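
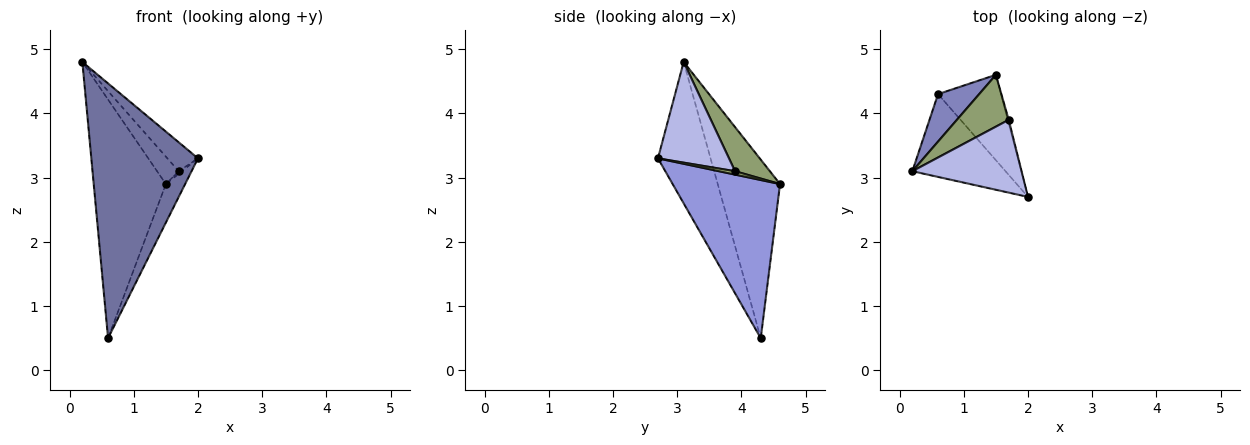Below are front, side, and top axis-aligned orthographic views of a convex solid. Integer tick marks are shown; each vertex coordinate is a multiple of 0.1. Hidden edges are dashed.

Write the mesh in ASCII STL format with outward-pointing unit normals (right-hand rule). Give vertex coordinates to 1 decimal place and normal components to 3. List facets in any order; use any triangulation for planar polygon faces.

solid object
 facet normal -0.425 -0.861 -0.280
  outer loop
   vertex 0.6 4.3 0.5
   vertex 2.0 2.7 3.3
   vertex 0.2 3.1 4.8
  endloop
 endfacet
 facet normal -0.646 0.749 0.149
  outer loop
   vertex 0.6 4.3 0.5
   vertex 0.2 3.1 4.8
   vertex 1.5 4.6 2.9
  endloop
 endfacet
 facet normal 0.917 0.165 -0.364
  outer loop
   vertex 0.6 4.3 0.5
   vertex 1.5 4.6 2.9
   vertex 2.0 2.7 3.3
  endloop
 endfacet
 facet normal 0.651 0.280 0.706
  outer loop
   vertex 1.7 3.9 3.1
   vertex 0.2 3.1 4.8
   vertex 2.0 2.7 3.3
  endloop
 endfacet
 facet normal 0.601 0.374 0.706
  outer loop
   vertex 1.7 3.9 3.1
   vertex 1.5 4.6 2.9
   vertex 0.2 3.1 4.8
  endloop
 endfacet
 facet normal 0.941 0.188 -0.282
  outer loop
   vertex 1.7 3.9 3.1
   vertex 2.0 2.7 3.3
   vertex 1.5 4.6 2.9
  endloop
 endfacet
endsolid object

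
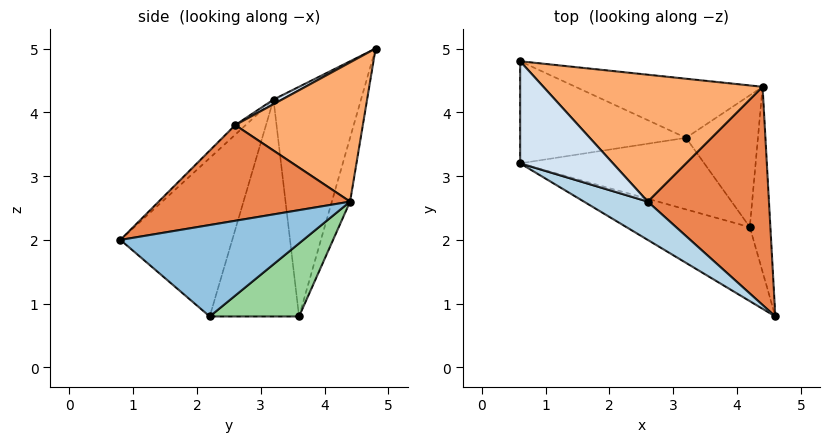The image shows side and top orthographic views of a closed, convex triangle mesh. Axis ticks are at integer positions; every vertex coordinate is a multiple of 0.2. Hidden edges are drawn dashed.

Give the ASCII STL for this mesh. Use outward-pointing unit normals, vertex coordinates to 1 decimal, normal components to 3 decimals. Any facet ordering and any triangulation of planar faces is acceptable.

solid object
 facet normal -0.631 -0.601 -0.491
  outer loop
   vertex 4.2 2.2 0.8
   vertex 4.6 0.8 2.0
   vertex 0.6 3.2 4.2
  endloop
 endfacet
 facet normal 0.972 0.090 -0.218
  outer loop
   vertex 4.4 4.4 2.6
   vertex 4.6 0.8 2.0
   vertex 4.2 2.2 0.8
  endloop
 endfacet
 facet normal -0.097 -0.756 0.648
  outer loop
   vertex 2.6 2.6 3.8
   vertex 0.6 3.2 4.2
   vertex 4.6 0.8 2.0
  endloop
 endfacet
 facet normal 0.045 -0.447 0.894
  outer loop
   vertex 2.6 2.6 3.8
   vertex 0.6 4.8 5.0
   vertex 0.6 3.2 4.2
  endloop
 endfacet
 facet normal 0.617 -0.096 0.781
  outer loop
   vertex 2.6 2.6 3.8
   vertex 4.6 0.8 2.0
   vertex 4.4 4.4 2.6
  endloop
 endfacet
 facet normal 0.536 0.027 0.844
  outer loop
   vertex 2.6 2.6 3.8
   vertex 4.4 4.4 2.6
   vertex 0.6 4.8 5.0
  endloop
 endfacet
 facet normal -0.778 0.281 -0.562
  outer loop
   vertex 3.2 3.6 0.8
   vertex 0.6 3.2 4.2
   vertex 0.6 4.8 5.0
  endloop
 endfacet
 facet normal -0.670 -0.478 -0.568
  outer loop
   vertex 3.2 3.6 0.8
   vertex 4.2 2.2 0.8
   vertex 0.6 3.2 4.2
  endloop
 endfacet
 facet normal -0.115 0.934 -0.338
  outer loop
   vertex 3.2 3.6 0.8
   vertex 0.6 4.8 5.0
   vertex 4.4 4.4 2.6
  endloop
 endfacet
 facet normal 0.635 0.454 -0.625
  outer loop
   vertex 3.2 3.6 0.8
   vertex 4.4 4.4 2.6
   vertex 4.2 2.2 0.8
  endloop
 endfacet
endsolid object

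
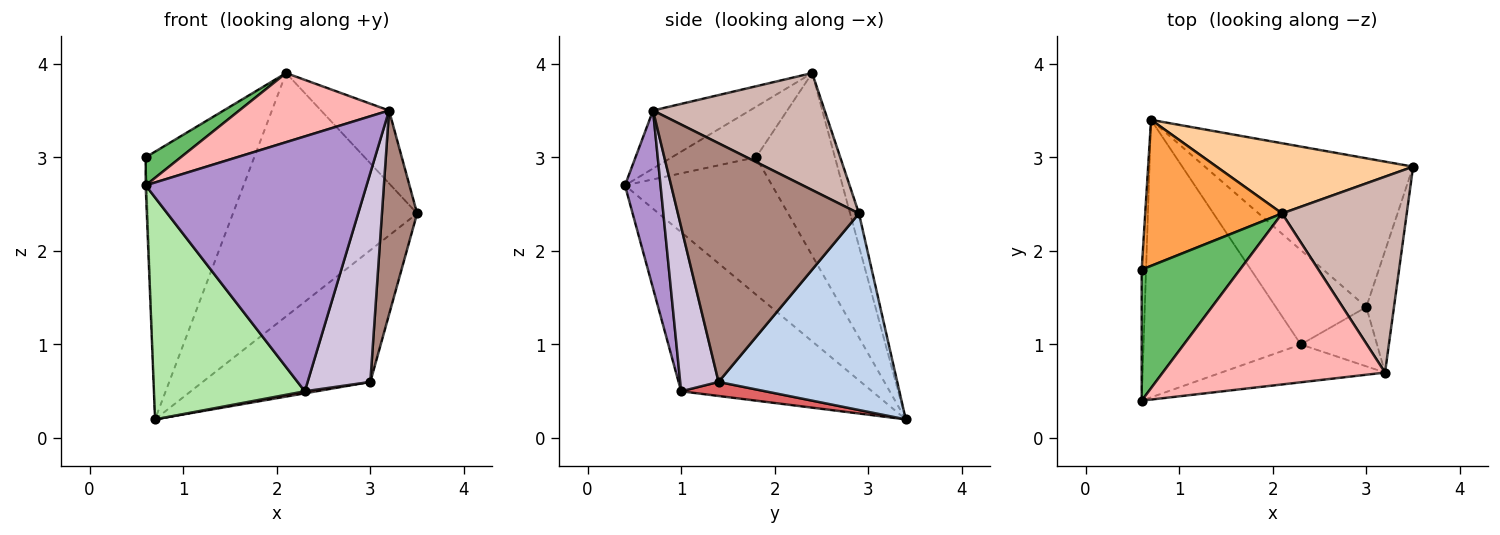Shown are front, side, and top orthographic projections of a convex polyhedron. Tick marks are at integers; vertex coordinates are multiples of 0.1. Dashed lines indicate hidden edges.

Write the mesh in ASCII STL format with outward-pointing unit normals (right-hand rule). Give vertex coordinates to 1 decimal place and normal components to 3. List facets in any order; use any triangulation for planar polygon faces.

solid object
 facet normal -0.999 0.007 -0.032
  outer loop
   vertex 0.6 0.4 2.7
   vertex 0.6 1.8 3.0
   vertex 0.7 3.4 0.2
  endloop
 endfacet
 facet normal 0.577 0.541 -0.611
  outer loop
   vertex 3.0 1.4 0.6
   vertex 0.7 3.4 0.2
   vertex 3.5 2.9 2.4
  endloop
 endfacet
 facet normal -0.538 0.740 0.404
  outer loop
   vertex 2.1 2.4 3.9
   vertex 0.7 3.4 0.2
   vertex 0.6 1.8 3.0
  endloop
 endfacet
 facet normal -0.046 0.960 0.277
  outer loop
   vertex 2.1 2.4 3.9
   vertex 3.5 2.9 2.4
   vertex 0.7 3.4 0.2
  endloop
 endfacet
 facet normal -0.449 -0.187 0.874
  outer loop
   vertex 2.1 2.4 3.9
   vertex 0.6 1.8 3.0
   vertex 0.6 0.4 2.7
  endloop
 endfacet
 facet normal -0.620 -0.490 -0.613
  outer loop
   vertex 2.3 1.0 0.5
   vertex 0.6 0.4 2.7
   vertex 0.7 3.4 0.2
  endloop
 endfacet
 facet normal 0.153 -0.021 -0.988
  outer loop
   vertex 2.3 1.0 0.5
   vertex 0.7 3.4 0.2
   vertex 3.0 1.4 0.6
  endloop
 endfacet
 facet normal -0.235 -0.364 0.901
  outer loop
   vertex 3.2 0.7 3.5
   vertex 2.1 2.4 3.9
   vertex 0.6 0.4 2.7
  endloop
 endfacet
 facet normal 0.157 -0.977 -0.145
  outer loop
   vertex 3.2 0.7 3.5
   vertex 0.6 0.4 2.7
   vertex 2.3 1.0 0.5
  endloop
 endfacet
 facet normal 0.507 -0.829 -0.235
  outer loop
   vertex 3.2 0.7 3.5
   vertex 2.3 1.0 0.5
   vertex 3.0 1.4 0.6
  endloop
 endfacet
 facet normal 0.975 -0.190 -0.113
  outer loop
   vertex 3.2 0.7 3.5
   vertex 3.0 1.4 0.6
   vertex 3.5 2.9 2.4
  endloop
 endfacet
 facet normal 0.660 0.262 0.704
  outer loop
   vertex 3.2 0.7 3.5
   vertex 3.5 2.9 2.4
   vertex 2.1 2.4 3.9
  endloop
 endfacet
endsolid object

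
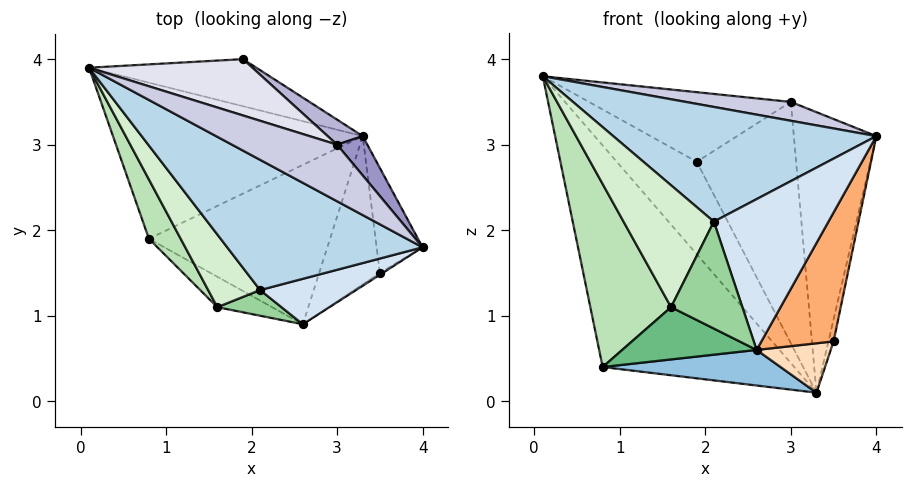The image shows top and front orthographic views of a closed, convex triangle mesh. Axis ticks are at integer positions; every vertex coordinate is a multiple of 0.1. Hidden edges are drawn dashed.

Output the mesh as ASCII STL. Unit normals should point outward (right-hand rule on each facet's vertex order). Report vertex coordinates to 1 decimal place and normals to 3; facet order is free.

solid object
 facet normal -0.419 0.742 -0.523
  outer loop
   vertex 0.8 1.9 0.4
   vertex 0.1 3.9 3.8
   vertex 3.3 3.1 0.1
  endloop
 endfacet
 facet normal -0.013 -0.218 -0.976
  outer loop
   vertex 0.8 1.9 0.4
   vertex 3.3 3.1 0.1
   vertex 2.6 0.9 0.6
  endloop
 endfacet
 facet normal -0.216 -0.645 0.733
  outer loop
   vertex 2.1 1.3 2.1
   vertex 4.0 1.8 3.1
   vertex 0.1 3.9 3.8
  endloop
 endfacet
 facet normal 0.100 -0.953 0.287
  outer loop
   vertex 2.1 1.3 2.1
   vertex 2.6 0.9 0.6
   vertex 4.0 1.8 3.1
  endloop
 endfacet
 facet normal -0.289 0.853 -0.434
  outer loop
   vertex 1.9 4.0 2.8
   vertex 3.3 3.1 0.1
   vertex 0.1 3.9 3.8
  endloop
 endfacet
 facet normal 0.556 -0.831 -0.012
  outer loop
   vertex 3.5 1.5 0.7
   vertex 4.0 1.8 3.1
   vertex 2.6 0.9 0.6
  endloop
 endfacet
 facet normal 0.977 0.044 -0.209
  outer loop
   vertex 3.5 1.5 0.7
   vertex 3.3 3.1 0.1
   vertex 4.0 1.8 3.1
  endloop
 endfacet
 facet normal 0.302 -0.302 -0.905
  outer loop
   vertex 3.5 1.5 0.7
   vertex 2.6 0.9 0.6
   vertex 3.3 3.1 0.1
  endloop
 endfacet
 facet normal -0.391 -0.796 -0.463
  outer loop
   vertex 1.6 1.1 1.1
   vertex 0.8 1.9 0.4
   vertex 2.6 0.9 0.6
  endloop
 endfacet
 facet normal -0.078 -0.969 0.233
  outer loop
   vertex 1.6 1.1 1.1
   vertex 2.6 0.9 0.6
   vertex 2.1 1.3 2.1
  endloop
 endfacet
 facet normal -0.774 -0.603 0.195
  outer loop
   vertex 1.6 1.1 1.1
   vertex 0.1 3.9 3.8
   vertex 0.8 1.9 0.4
  endloop
 endfacet
 facet normal -0.563 -0.710 0.423
  outer loop
   vertex 1.6 1.1 1.1
   vertex 2.1 1.3 2.1
   vertex 0.1 3.9 3.8
  endloop
 endfacet
 facet normal 0.779 0.620 0.087
  outer loop
   vertex 3.0 3.0 3.5
   vertex 4.0 1.8 3.1
   vertex 3.3 3.1 0.1
  endloop
 endfacet
 facet normal 0.643 0.762 0.079
  outer loop
   vertex 3.0 3.0 3.5
   vertex 3.3 3.1 0.1
   vertex 1.9 4.0 2.8
  endloop
 endfacet
 facet normal 0.000 -0.316 0.949
  outer loop
   vertex 3.0 3.0 3.5
   vertex 0.1 3.9 3.8
   vertex 4.0 1.8 3.1
  endloop
 endfacet
 facet normal 0.293 0.743 0.602
  outer loop
   vertex 3.0 3.0 3.5
   vertex 1.9 4.0 2.8
   vertex 0.1 3.9 3.8
  endloop
 endfacet
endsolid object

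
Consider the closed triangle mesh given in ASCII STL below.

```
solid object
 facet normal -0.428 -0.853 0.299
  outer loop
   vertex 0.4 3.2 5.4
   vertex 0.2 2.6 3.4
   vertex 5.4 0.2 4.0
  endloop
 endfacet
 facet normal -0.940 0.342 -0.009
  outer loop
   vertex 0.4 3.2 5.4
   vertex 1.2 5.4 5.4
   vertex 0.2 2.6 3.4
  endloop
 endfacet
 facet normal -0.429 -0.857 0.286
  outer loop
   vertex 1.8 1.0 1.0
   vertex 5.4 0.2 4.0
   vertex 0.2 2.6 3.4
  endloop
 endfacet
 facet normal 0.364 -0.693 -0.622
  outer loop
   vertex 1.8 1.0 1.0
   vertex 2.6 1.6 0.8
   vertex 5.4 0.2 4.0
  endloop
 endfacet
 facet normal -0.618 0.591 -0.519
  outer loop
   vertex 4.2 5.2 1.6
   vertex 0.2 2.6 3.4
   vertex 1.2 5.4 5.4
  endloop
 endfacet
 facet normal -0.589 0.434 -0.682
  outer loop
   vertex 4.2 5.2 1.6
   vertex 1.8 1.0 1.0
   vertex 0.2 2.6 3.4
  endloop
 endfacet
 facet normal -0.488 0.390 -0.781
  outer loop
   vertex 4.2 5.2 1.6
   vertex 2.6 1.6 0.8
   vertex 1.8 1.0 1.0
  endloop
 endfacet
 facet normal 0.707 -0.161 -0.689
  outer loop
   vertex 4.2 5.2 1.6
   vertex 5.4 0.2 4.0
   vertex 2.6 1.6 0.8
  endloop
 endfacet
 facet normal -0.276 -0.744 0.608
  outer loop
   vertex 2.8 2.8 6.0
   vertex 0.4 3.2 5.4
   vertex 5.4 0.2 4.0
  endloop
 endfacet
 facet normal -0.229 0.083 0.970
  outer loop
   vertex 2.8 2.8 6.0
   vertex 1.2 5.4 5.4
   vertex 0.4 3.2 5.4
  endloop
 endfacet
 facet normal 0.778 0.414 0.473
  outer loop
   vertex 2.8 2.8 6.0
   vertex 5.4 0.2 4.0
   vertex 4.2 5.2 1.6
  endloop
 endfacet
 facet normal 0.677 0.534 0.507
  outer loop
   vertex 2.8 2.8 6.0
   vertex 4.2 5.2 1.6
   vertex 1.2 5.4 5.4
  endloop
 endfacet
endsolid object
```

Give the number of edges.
18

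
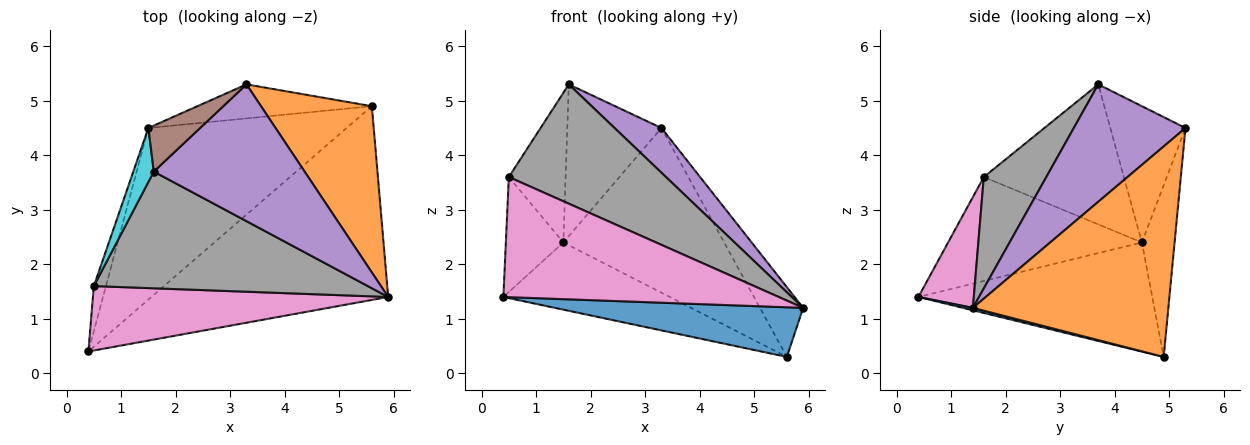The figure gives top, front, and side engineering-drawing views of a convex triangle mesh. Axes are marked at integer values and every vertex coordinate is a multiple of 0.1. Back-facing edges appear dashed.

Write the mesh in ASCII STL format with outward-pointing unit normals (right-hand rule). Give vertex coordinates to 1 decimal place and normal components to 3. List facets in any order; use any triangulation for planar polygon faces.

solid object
 facet normal 0.010 -0.248 -0.969
  outer loop
   vertex 5.6 4.9 0.3
   vertex 5.9 1.4 1.2
   vertex 0.4 0.4 1.4
  endloop
 endfacet
 facet normal 0.868 0.192 0.457
  outer loop
   vertex 5.6 4.9 0.3
   vertex 3.3 5.3 4.5
   vertex 5.9 1.4 1.2
  endloop
 endfacet
 facet normal -0.456 0.324 -0.829
  outer loop
   vertex 1.5 4.5 2.4
   vertex 5.6 4.9 0.3
   vertex 0.4 0.4 1.4
  endloop
 endfacet
 facet normal -0.195 0.960 -0.198
  outer loop
   vertex 1.5 4.5 2.4
   vertex 3.3 5.3 4.5
   vertex 5.6 4.9 0.3
  endloop
 endfacet
 facet normal 0.595 -0.250 0.764
  outer loop
   vertex 1.6 3.7 5.3
   vertex 5.9 1.4 1.2
   vertex 3.3 5.3 4.5
  endloop
 endfacet
 facet normal -0.607 0.760 0.231
  outer loop
   vertex 1.6 3.7 5.3
   vertex 3.3 5.3 4.5
   vertex 1.5 4.5 2.4
  endloop
 endfacet
 facet normal 0.175 -0.868 0.465
  outer loop
   vertex 0.5 1.6 3.6
   vertex 0.4 0.4 1.4
   vertex 5.9 1.4 1.2
  endloop
 endfacet
 facet normal 0.273 -0.688 0.673
  outer loop
   vertex 0.5 1.6 3.6
   vertex 5.9 1.4 1.2
   vertex 1.6 3.7 5.3
  endloop
 endfacet
 facet normal -0.953 0.283 -0.111
  outer loop
   vertex 0.5 1.6 3.6
   vertex 1.5 4.5 2.4
   vertex 0.4 0.4 1.4
  endloop
 endfacet
 facet normal -0.918 0.372 0.134
  outer loop
   vertex 0.5 1.6 3.6
   vertex 1.6 3.7 5.3
   vertex 1.5 4.5 2.4
  endloop
 endfacet
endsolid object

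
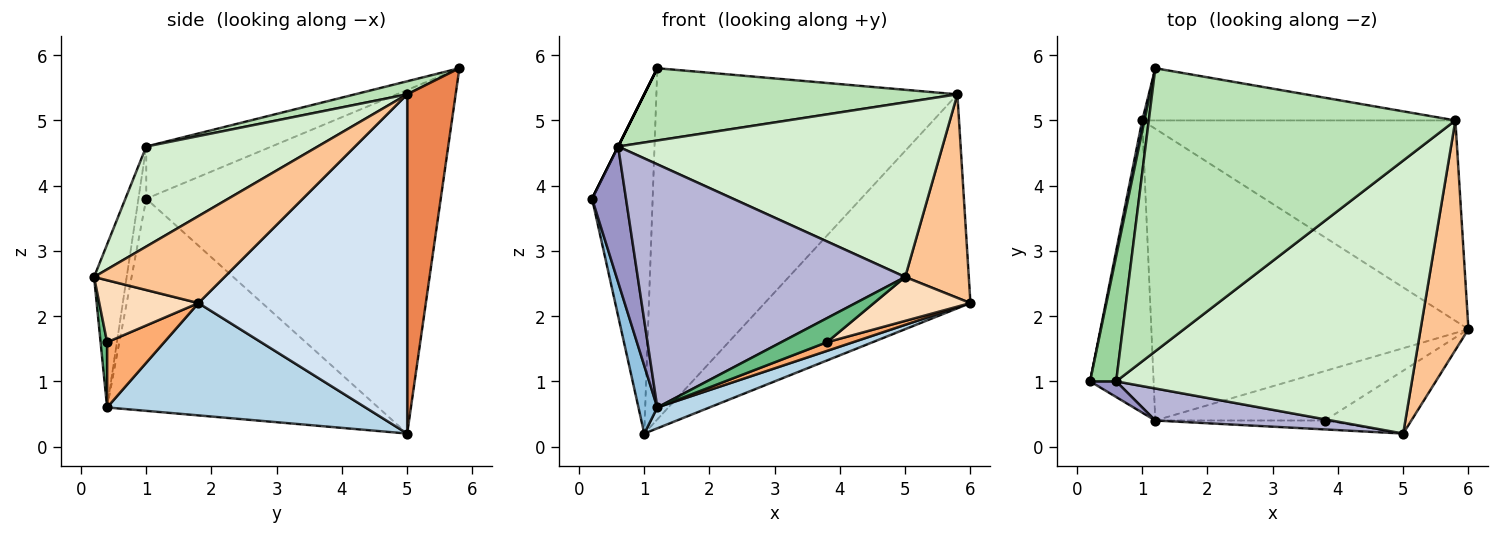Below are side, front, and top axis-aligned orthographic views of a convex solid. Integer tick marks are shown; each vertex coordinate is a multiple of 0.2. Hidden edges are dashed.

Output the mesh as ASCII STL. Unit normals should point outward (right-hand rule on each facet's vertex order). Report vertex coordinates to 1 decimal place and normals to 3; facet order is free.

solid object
 facet normal -0.979 0.201 0.006
  outer loop
   vertex 1.0 5.0 0.2
   vertex 0.2 1.0 3.8
   vertex 1.2 5.8 5.8
  endloop
 endfacet
 facet normal -0.956 -0.066 -0.286
  outer loop
   vertex 1.2 0.4 0.6
   vertex 0.2 1.0 3.8
   vertex 1.0 5.0 0.2
  endloop
 endfacet
 facet normal 0.333 -0.067 -0.940
  outer loop
   vertex 1.2 0.4 0.6
   vertex 1.0 5.0 0.2
   vertex 6.0 1.8 2.2
  endloop
 endfacet
 facet normal 0.595 0.587 -0.549
  outer loop
   vertex 5.8 5.0 5.4
   vertex 6.0 1.8 2.2
   vertex 1.0 5.0 0.2
  endloop
 endfacet
 facet normal 0.157 0.977 -0.145
  outer loop
   vertex 5.8 5.0 5.4
   vertex 1.0 5.0 0.2
   vertex 1.2 5.8 5.8
  endloop
 endfacet
 facet normal 0.354 -0.162 -0.921
  outer loop
   vertex 3.8 0.4 1.6
   vertex 1.2 0.4 0.6
   vertex 6.0 1.8 2.2
  endloop
 endfacet
 facet normal 0.806 -0.393 0.443
  outer loop
   vertex 5.0 0.2 2.6
   vertex 6.0 1.8 2.2
   vertex 5.8 5.0 5.4
  endloop
 endfacet
 facet normal 0.507 -0.493 -0.707
  outer loop
   vertex 5.0 0.2 2.6
   vertex 3.8 0.4 1.6
   vertex 6.0 1.8 2.2
  endloop
 endfacet
 facet normal 0.133 -0.929 -0.345
  outer loop
   vertex 5.0 0.2 2.6
   vertex 1.2 0.4 0.6
   vertex 3.8 0.4 1.6
  endloop
 endfacet
 facet normal -0.894 0.000 0.447
  outer loop
   vertex 0.6 1.0 4.6
   vertex 1.2 5.8 5.8
   vertex 0.2 1.0 3.8
  endloop
 endfacet
 facet normal 0.041 -0.247 0.968
  outer loop
   vertex 0.6 1.0 4.6
   vertex 5.8 5.0 5.4
   vertex 1.2 5.8 5.8
  endloop
 endfacet
 facet normal 0.274 -0.518 0.810
  outer loop
   vertex 0.6 1.0 4.6
   vertex 5.0 0.2 2.6
   vertex 5.8 5.0 5.4
  endloop
 endfacet
 facet normal -0.223 -0.968 0.112
  outer loop
   vertex 0.6 1.0 4.6
   vertex 0.2 1.0 3.8
   vertex 1.2 0.4 0.6
  endloop
 endfacet
 facet normal -0.120 -0.984 0.130
  outer loop
   vertex 0.6 1.0 4.6
   vertex 1.2 0.4 0.6
   vertex 5.0 0.2 2.6
  endloop
 endfacet
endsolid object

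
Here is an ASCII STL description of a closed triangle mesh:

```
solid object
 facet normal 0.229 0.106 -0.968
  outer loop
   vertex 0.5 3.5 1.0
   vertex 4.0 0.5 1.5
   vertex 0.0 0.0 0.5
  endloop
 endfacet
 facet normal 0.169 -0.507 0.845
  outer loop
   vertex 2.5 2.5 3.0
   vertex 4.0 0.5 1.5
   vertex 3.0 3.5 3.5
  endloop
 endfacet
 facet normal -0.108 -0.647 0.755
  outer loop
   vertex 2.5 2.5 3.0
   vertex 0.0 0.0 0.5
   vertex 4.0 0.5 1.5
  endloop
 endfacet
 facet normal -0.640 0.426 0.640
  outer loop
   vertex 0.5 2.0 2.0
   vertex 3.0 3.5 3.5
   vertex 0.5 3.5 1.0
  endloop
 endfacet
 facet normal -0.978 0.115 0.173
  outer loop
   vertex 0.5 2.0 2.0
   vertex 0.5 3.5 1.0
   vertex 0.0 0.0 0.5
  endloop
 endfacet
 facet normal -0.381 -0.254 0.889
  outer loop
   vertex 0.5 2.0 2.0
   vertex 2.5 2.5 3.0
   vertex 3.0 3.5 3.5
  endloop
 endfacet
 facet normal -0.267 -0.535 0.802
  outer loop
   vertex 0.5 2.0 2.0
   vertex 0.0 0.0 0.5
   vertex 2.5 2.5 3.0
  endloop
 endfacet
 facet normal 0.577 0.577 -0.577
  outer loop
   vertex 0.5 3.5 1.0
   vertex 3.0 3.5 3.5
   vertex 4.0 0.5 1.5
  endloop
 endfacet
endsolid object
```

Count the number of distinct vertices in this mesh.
6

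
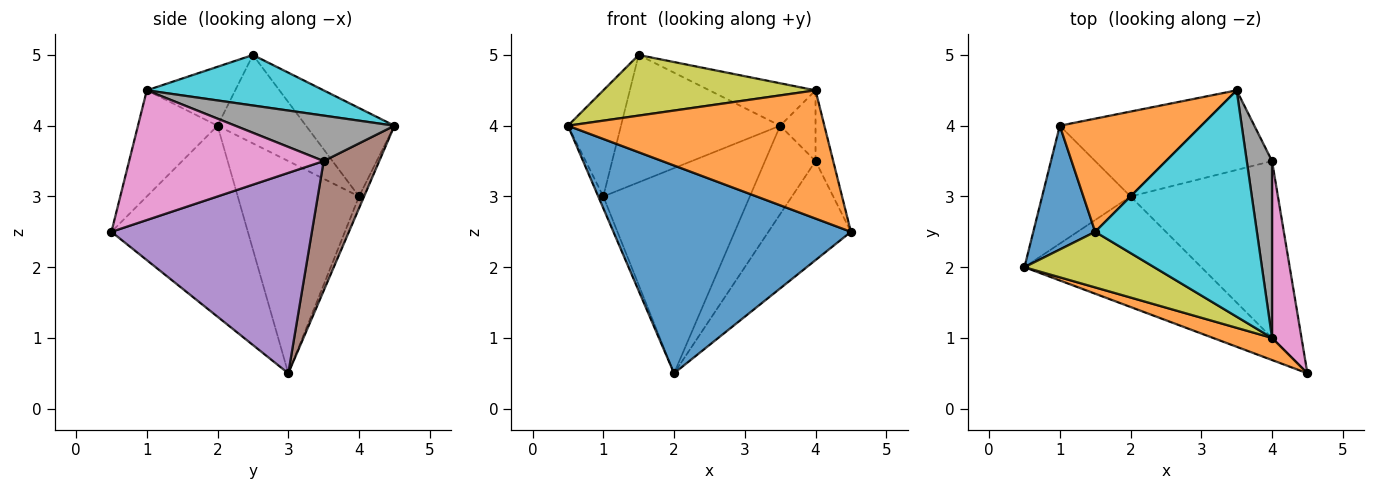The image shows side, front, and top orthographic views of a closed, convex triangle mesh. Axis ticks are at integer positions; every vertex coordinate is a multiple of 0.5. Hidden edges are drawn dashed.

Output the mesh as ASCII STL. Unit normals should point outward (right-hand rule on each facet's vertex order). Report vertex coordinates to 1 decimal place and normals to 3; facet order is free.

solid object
 facet normal -0.452 -0.787 -0.419
  outer loop
   vertex 2.0 3.0 0.5
   vertex 4.5 0.5 2.5
   vertex 0.5 2.0 4.0
  endloop
 endfacet
 facet normal -0.292 -0.942 0.162
  outer loop
   vertex 4.0 1.0 4.5
   vertex 0.5 2.0 4.0
   vertex 4.5 0.5 2.5
  endloop
 endfacet
 facet normal -0.922 0.038 -0.384
  outer loop
   vertex 1.0 4.0 3.0
   vertex 2.0 3.0 0.5
   vertex 0.5 2.0 4.0
  endloop
 endfacet
 facet normal -0.032 0.924 -0.382
  outer loop
   vertex 1.0 4.0 3.0
   vertex 3.5 4.5 4.0
   vertex 2.0 3.0 0.5
  endloop
 endfacet
 facet normal 0.765 0.315 -0.562
  outer loop
   vertex 4.0 3.5 3.5
   vertex 4.5 0.5 2.5
   vertex 2.0 3.0 0.5
  endloop
 endfacet
 facet normal 0.633 0.575 -0.518
  outer loop
   vertex 4.0 3.5 3.5
   vertex 2.0 3.0 0.5
   vertex 3.5 4.5 4.0
  endloop
 endfacet
 facet normal 0.971 0.088 0.221
  outer loop
   vertex 4.0 3.5 3.5
   vertex 4.0 1.0 4.5
   vertex 4.5 0.5 2.5
  endloop
 endfacet
 facet normal 0.858 0.191 0.477
  outer loop
   vertex 4.0 3.5 3.5
   vertex 3.5 4.5 4.0
   vertex 4.0 1.0 4.5
  endloop
 endfacet
 facet normal -0.294 -0.705 0.646
  outer loop
   vertex 1.5 2.5 5.0
   vertex 0.5 2.0 4.0
   vertex 4.0 1.0 4.5
  endloop
 endfacet
 facet normal 0.294 0.176 0.940
  outer loop
   vertex 1.5 2.5 5.0
   vertex 4.0 1.0 4.5
   vertex 3.5 4.5 4.0
  endloop
 endfacet
 facet normal -0.735 0.441 0.515
  outer loop
   vertex 1.5 2.5 5.0
   vertex 1.0 4.0 3.0
   vertex 0.5 2.0 4.0
  endloop
 endfacet
 facet normal -0.383 0.690 0.614
  outer loop
   vertex 1.5 2.5 5.0
   vertex 3.5 4.5 4.0
   vertex 1.0 4.0 3.0
  endloop
 endfacet
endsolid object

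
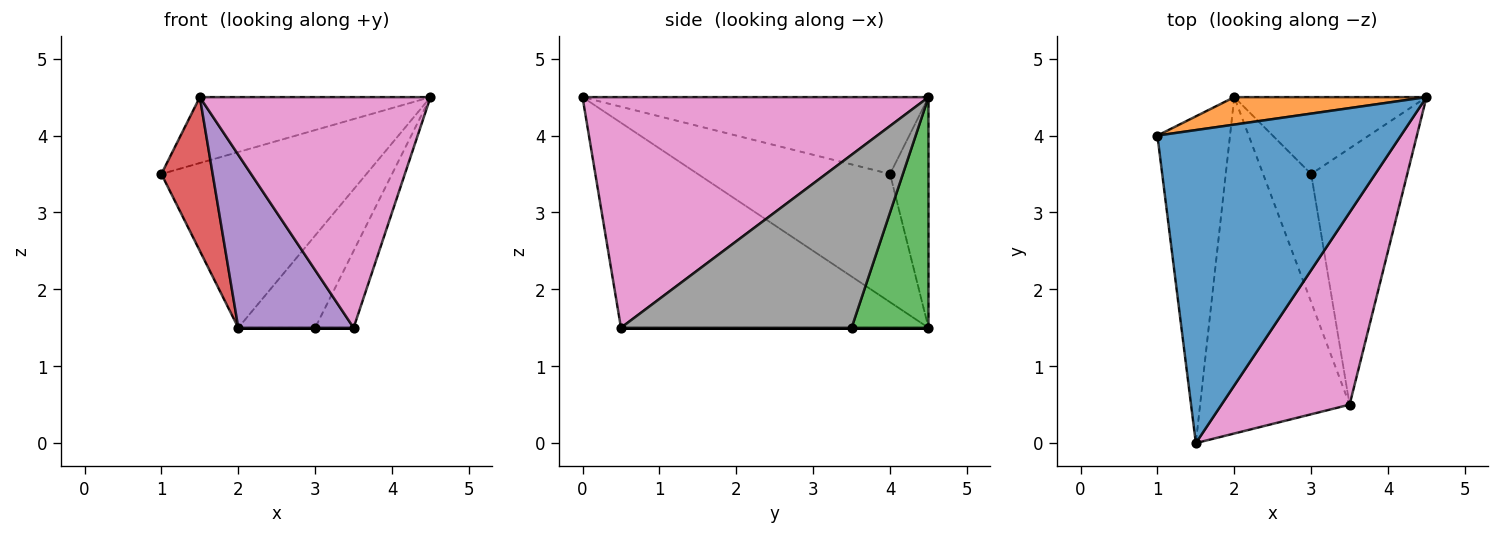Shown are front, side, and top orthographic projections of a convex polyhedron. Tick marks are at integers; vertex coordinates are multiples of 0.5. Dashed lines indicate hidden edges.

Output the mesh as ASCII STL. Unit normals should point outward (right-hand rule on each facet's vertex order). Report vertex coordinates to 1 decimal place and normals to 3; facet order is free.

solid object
 facet normal -0.295 0.197 0.935
  outer loop
   vertex 1.5 0.0 4.5
   vertex 4.5 4.5 4.5
   vertex 1.0 4.0 3.5
  endloop
 endfacet
 facet normal -0.182 0.971 0.152
  outer loop
   vertex 2.0 4.5 1.5
   vertex 1.0 4.0 3.5
   vertex 4.5 4.5 4.5
  endloop
 endfacet
 facet normal 0.609 0.609 -0.508
  outer loop
   vertex 2.0 4.5 1.5
   vertex 4.5 4.5 4.5
   vertex 3.0 3.5 1.5
  endloop
 endfacet
 facet normal -0.848 -0.226 -0.480
  outer loop
   vertex 2.0 4.5 1.5
   vertex 1.5 0.0 4.5
   vertex 1.0 4.0 3.5
  endloop
 endfacet
 facet normal -0.773 -0.290 -0.564
  outer loop
   vertex 3.5 0.5 1.5
   vertex 1.5 0.0 4.5
   vertex 2.0 4.5 1.5
  endloop
 endfacet
 facet normal 0.000 0.000 -1.000
  outer loop
   vertex 3.5 0.5 1.5
   vertex 2.0 4.5 1.5
   vertex 3.0 3.5 1.5
  endloop
 endfacet
 facet normal 0.755 -0.504 0.420
  outer loop
   vertex 3.5 0.5 1.5
   vertex 4.5 4.5 4.5
   vertex 1.5 0.0 4.5
  endloop
 endfacet
 facet normal 0.865 0.144 -0.481
  outer loop
   vertex 3.5 0.5 1.5
   vertex 3.0 3.5 1.5
   vertex 4.5 4.5 4.5
  endloop
 endfacet
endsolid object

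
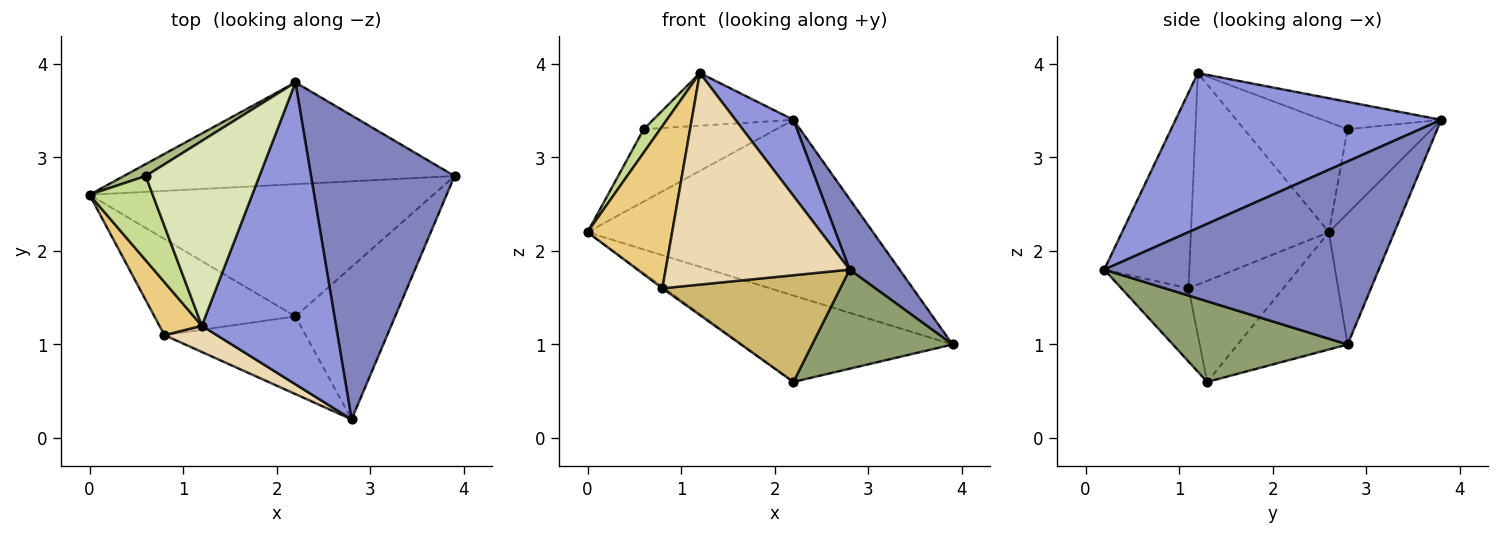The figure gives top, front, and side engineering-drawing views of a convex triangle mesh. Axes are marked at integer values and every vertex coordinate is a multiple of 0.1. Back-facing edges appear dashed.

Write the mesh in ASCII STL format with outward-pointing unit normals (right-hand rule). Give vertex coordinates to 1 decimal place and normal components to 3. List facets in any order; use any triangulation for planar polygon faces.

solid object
 facet normal -0.195 0.849 -0.492
  outer loop
   vertex 2.2 3.8 3.4
   vertex 3.9 2.8 1.0
   vertex 0.0 2.6 2.2
  endloop
 endfacet
 facet normal 0.779 -0.142 0.611
  outer loop
   vertex 2.2 3.8 3.4
   vertex 2.8 0.2 1.8
   vertex 3.9 2.8 1.0
  endloop
 endfacet
 facet normal 0.746 -0.163 0.646
  outer loop
   vertex 1.2 1.2 3.9
   vertex 2.8 0.2 1.8
   vertex 2.2 3.8 3.4
  endloop
 endfacet
 facet normal -0.275 0.526 -0.805
  outer loop
   vertex 2.2 1.3 0.6
   vertex 0.0 2.6 2.2
   vertex 3.9 2.8 1.0
  endloop
 endfacet
 facet normal 0.561 -0.451 -0.694
  outer loop
   vertex 2.2 1.3 0.6
   vertex 3.9 2.8 1.0
   vertex 2.8 0.2 1.8
  endloop
 endfacet
 facet normal -0.531 0.836 0.138
  outer loop
   vertex 0.6 2.8 3.3
   vertex 2.2 3.8 3.4
   vertex 0.0 2.6 2.2
  endloop
 endfacet
 facet normal -0.859 -0.137 0.493
  outer loop
   vertex 0.6 2.8 3.3
   vertex 0.0 2.6 2.2
   vertex 1.2 1.2 3.9
  endloop
 endfacet
 facet normal -0.225 0.267 0.937
  outer loop
   vertex 0.6 2.8 3.3
   vertex 1.2 1.2 3.9
   vertex 2.2 3.8 3.4
  endloop
 endfacet
 facet normal -0.583 0.014 -0.813
  outer loop
   vertex 0.8 1.1 1.6
   vertex 0.0 2.6 2.2
   vertex 2.2 1.3 0.6
  endloop
 endfacet
 facet normal -0.292 -0.773 -0.563
  outer loop
   vertex 0.8 1.1 1.6
   vertex 2.2 1.3 0.6
   vertex 2.8 0.2 1.8
  endloop
 endfacet
 facet normal -0.840 -0.515 0.169
  outer loop
   vertex 0.8 1.1 1.6
   vertex 1.2 1.2 3.9
   vertex 0.0 2.6 2.2
  endloop
 endfacet
 facet normal -0.417 -0.902 0.112
  outer loop
   vertex 0.8 1.1 1.6
   vertex 2.8 0.2 1.8
   vertex 1.2 1.2 3.9
  endloop
 endfacet
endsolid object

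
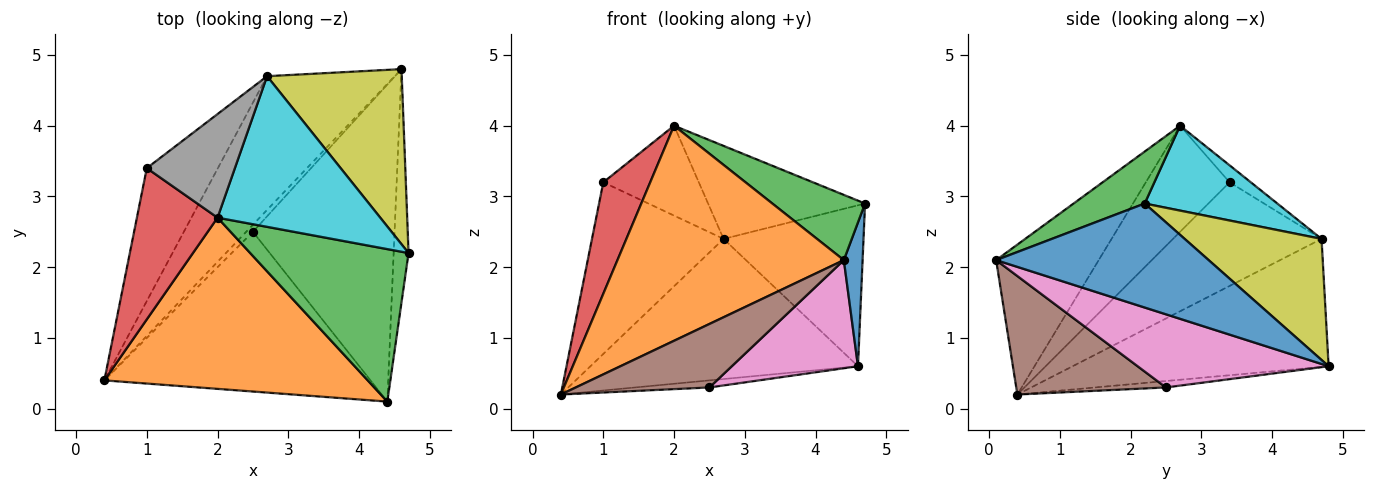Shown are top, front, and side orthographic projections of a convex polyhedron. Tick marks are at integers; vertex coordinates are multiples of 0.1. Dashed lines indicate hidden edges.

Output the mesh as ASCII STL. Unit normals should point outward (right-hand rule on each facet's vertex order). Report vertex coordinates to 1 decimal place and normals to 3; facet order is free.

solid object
 facet normal 0.986 -0.087 -0.141
  outer loop
   vertex 4.4 0.1 2.1
   vertex 4.6 4.8 0.6
   vertex 4.7 2.2 2.9
  endloop
 endfacet
 facet normal -0.334 -0.737 0.587
  outer loop
   vertex 4.4 0.1 2.1
   vertex 2.0 2.7 4.0
   vertex 0.4 0.4 0.2
  endloop
 endfacet
 facet normal 0.289 -0.377 0.880
  outer loop
   vertex 4.4 0.1 2.1
   vertex 4.7 2.2 2.9
   vertex 2.0 2.7 4.0
  endloop
 endfacet
 facet normal -0.727 -0.407 0.553
  outer loop
   vertex 1.0 3.4 3.2
   vertex 0.4 0.4 0.2
   vertex 2.0 2.7 4.0
  endloop
 endfacet
 facet normal -0.559 0.587 -0.587
  outer loop
   vertex 2.5 2.5 0.3
   vertex 0.4 0.4 0.2
   vertex 4.6 4.8 0.6
  endloop
 endfacet
 facet normal 0.382 -0.341 -0.859
  outer loop
   vertex 2.5 2.5 0.3
   vertex 4.4 0.1 2.1
   vertex 0.4 0.4 0.2
  endloop
 endfacet
 facet normal 0.439 -0.290 -0.850
  outer loop
   vertex 2.5 2.5 0.3
   vertex 4.6 4.8 0.6
   vertex 4.4 0.1 2.1
  endloop
 endfacet
 facet normal -0.144 0.648 0.748
  outer loop
   vertex 2.7 4.7 2.4
   vertex 1.0 3.4 3.2
   vertex 2.0 2.7 4.0
  endloop
 endfacet
 facet normal 0.552 0.564 0.614
  outer loop
   vertex 2.7 4.7 2.4
   vertex 4.7 2.2 2.9
   vertex 4.6 4.8 0.6
  endloop
 endfacet
 facet normal 0.406 0.480 0.778
  outer loop
   vertex 2.7 4.7 2.4
   vertex 2.0 2.7 4.0
   vertex 4.7 2.2 2.9
  endloop
 endfacet
 facet normal -0.569 0.595 -0.568
  outer loop
   vertex 2.7 4.7 2.4
   vertex 4.6 4.8 0.6
   vertex 0.4 0.4 0.2
  endloop
 endfacet
 facet normal -0.666 0.590 -0.457
  outer loop
   vertex 2.7 4.7 2.4
   vertex 0.4 0.4 0.2
   vertex 1.0 3.4 3.2
  endloop
 endfacet
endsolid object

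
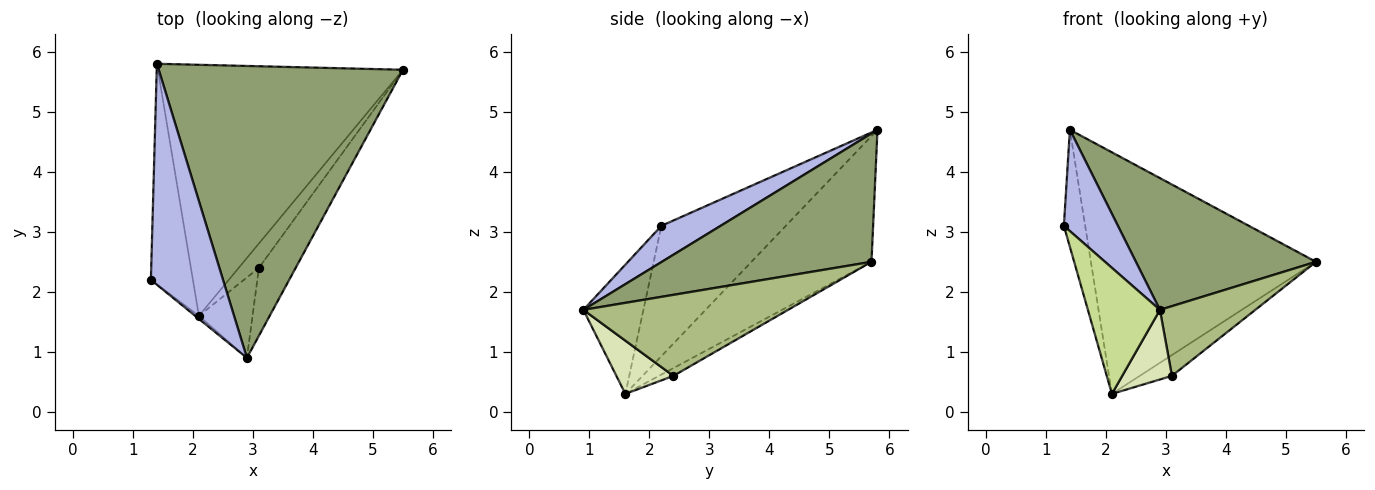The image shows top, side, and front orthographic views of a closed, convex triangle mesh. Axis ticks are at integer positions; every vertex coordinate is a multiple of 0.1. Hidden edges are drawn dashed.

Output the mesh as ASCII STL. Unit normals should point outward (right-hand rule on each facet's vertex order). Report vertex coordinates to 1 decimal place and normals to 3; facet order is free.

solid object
 facet normal -0.939 0.161 -0.303
  outer loop
   vertex 2.1 1.6 0.3
   vertex 1.3 2.2 3.1
   vertex 1.4 5.8 4.7
  endloop
 endfacet
 facet normal -0.347 0.650 -0.676
  outer loop
   vertex 2.1 1.6 0.3
   vertex 1.4 5.8 4.7
   vertex 5.5 5.7 2.5
  endloop
 endfacet
 facet normal -0.280 0.624 -0.730
  outer loop
   vertex 3.1 2.4 0.6
   vertex 2.1 1.6 0.3
   vertex 5.5 5.7 2.5
  endloop
 endfacet
 facet normal 0.416 -0.379 0.827
  outer loop
   vertex 2.9 0.9 1.7
   vertex 1.4 5.8 4.7
   vertex 1.3 2.2 3.1
  endloop
 endfacet
 facet normal 0.432 -0.371 0.822
  outer loop
   vertex 2.9 0.9 1.7
   vertex 5.5 5.7 2.5
   vertex 1.4 5.8 4.7
  endloop
 endfacet
 facet normal 0.838 -0.391 -0.380
  outer loop
   vertex 2.9 0.9 1.7
   vertex 3.1 2.4 0.6
   vertex 5.5 5.7 2.5
  endloop
 endfacet
 facet normal -0.640 -0.768 -0.018
  outer loop
   vertex 2.9 0.9 1.7
   vertex 1.3 2.2 3.1
   vertex 2.1 1.6 0.3
  endloop
 endfacet
 facet normal 0.600 -0.523 -0.605
  outer loop
   vertex 2.9 0.9 1.7
   vertex 2.1 1.6 0.3
   vertex 3.1 2.4 0.6
  endloop
 endfacet
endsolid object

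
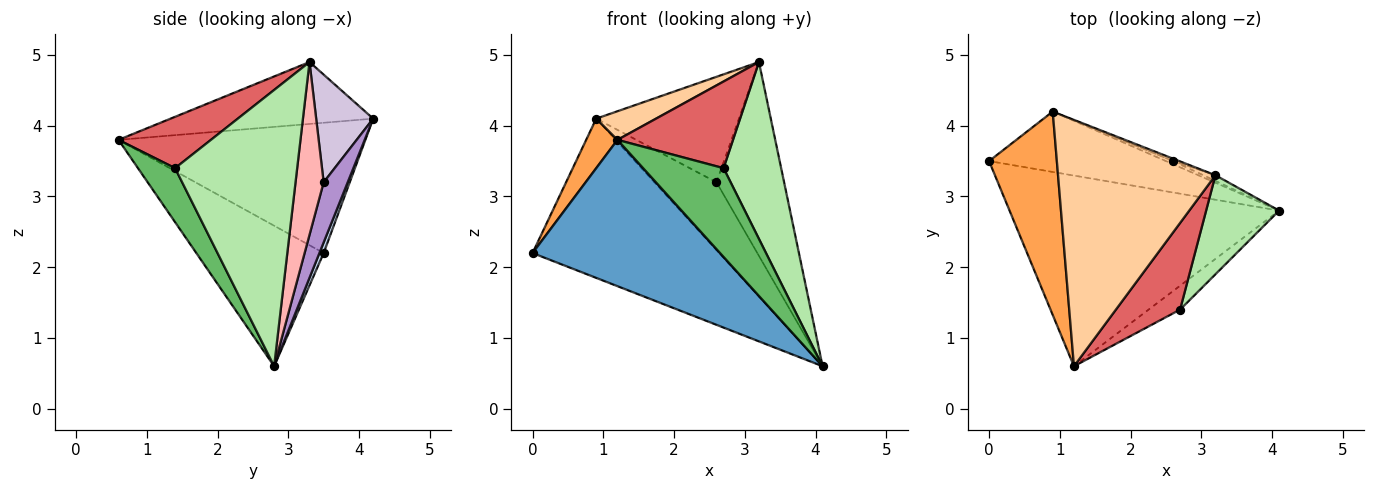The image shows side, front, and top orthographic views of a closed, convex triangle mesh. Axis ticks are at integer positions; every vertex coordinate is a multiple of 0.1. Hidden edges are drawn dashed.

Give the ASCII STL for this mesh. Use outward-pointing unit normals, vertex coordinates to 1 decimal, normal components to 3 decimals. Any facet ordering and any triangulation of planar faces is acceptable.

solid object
 facet normal -0.382 -0.563 -0.733
  outer loop
   vertex 1.2 0.6 3.8
   vertex 0.0 3.5 2.2
   vertex 4.1 2.8 0.6
  endloop
 endfacet
 facet normal 0.021 0.935 -0.354
  outer loop
   vertex 0.9 4.2 4.1
   vertex 4.1 2.8 0.6
   vertex 0.0 3.5 2.2
  endloop
 endfacet
 facet normal -0.882 -0.112 0.459
  outer loop
   vertex 0.9 4.2 4.1
   vertex 0.0 3.5 2.2
   vertex 1.2 0.6 3.8
  endloop
 endfacet
 facet normal -0.364 -0.107 0.925
  outer loop
   vertex 0.9 4.2 4.1
   vertex 1.2 0.6 3.8
   vertex 3.2 3.3 4.9
  endloop
 endfacet
 facet normal 0.407 -0.882 -0.237
  outer loop
   vertex 2.7 1.4 3.4
   vertex 1.2 0.6 3.8
   vertex 4.1 2.8 0.6
  endloop
 endfacet
 facet normal 0.880 -0.415 0.232
  outer loop
   vertex 2.7 1.4 3.4
   vertex 4.1 2.8 0.6
   vertex 3.2 3.3 4.9
  endloop
 endfacet
 facet normal 0.492 -0.615 0.615
  outer loop
   vertex 2.7 1.4 3.4
   vertex 3.2 3.3 4.9
   vertex 1.2 0.6 3.8
  endloop
 endfacet
 facet normal 0.384 0.923 -0.027
  outer loop
   vertex 2.6 3.5 3.2
   vertex 3.2 3.3 4.9
   vertex 4.1 2.8 0.6
  endloop
 endfacet
 facet normal 0.361 0.932 -0.042
  outer loop
   vertex 2.6 3.5 3.2
   vertex 4.1 2.8 0.6
   vertex 0.9 4.2 4.1
  endloop
 endfacet
 facet normal 0.371 0.928 -0.022
  outer loop
   vertex 2.6 3.5 3.2
   vertex 0.9 4.2 4.1
   vertex 3.2 3.3 4.9
  endloop
 endfacet
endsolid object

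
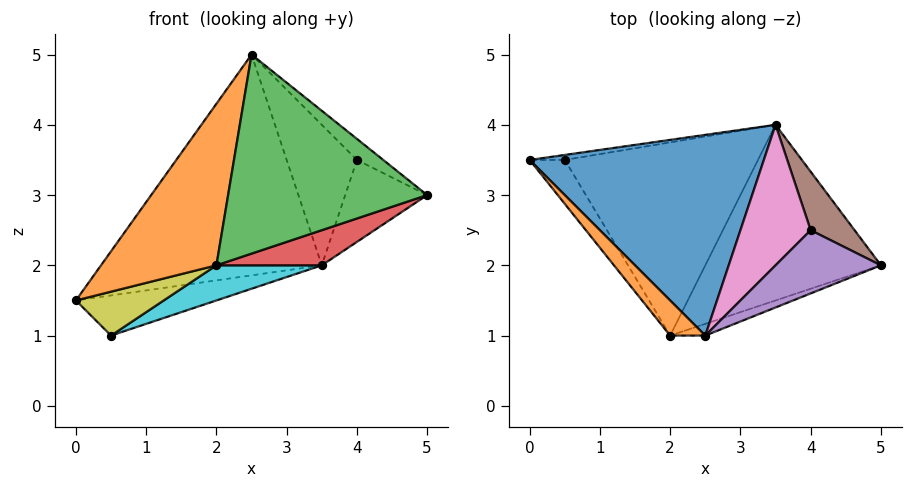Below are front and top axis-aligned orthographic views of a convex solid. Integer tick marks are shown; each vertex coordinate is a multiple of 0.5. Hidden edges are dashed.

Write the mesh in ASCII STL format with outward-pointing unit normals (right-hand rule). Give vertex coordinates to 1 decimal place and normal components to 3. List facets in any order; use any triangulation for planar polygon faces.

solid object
 facet normal -0.198 0.725 0.659
  outer loop
   vertex 3.5 4.0 2.0
   vertex 0.0 3.5 1.5
   vertex 2.5 1.0 5.0
  endloop
 endfacet
 facet normal -0.787 -0.603 0.131
  outer loop
   vertex 2.0 1.0 2.0
   vertex 2.5 1.0 5.0
   vertex 0.0 3.5 1.5
  endloop
 endfacet
 facet normal 0.332 -0.942 -0.055
  outer loop
   vertex 2.0 1.0 2.0
   vertex 5.0 2.0 3.0
   vertex 2.5 1.0 5.0
  endloop
 endfacet
 facet normal 0.365 -0.183 -0.913
  outer loop
   vertex 2.0 1.0 2.0
   vertex 3.5 4.0 2.0
   vertex 5.0 2.0 3.0
  endloop
 endfacet
 facet normal 0.535 0.267 0.802
  outer loop
   vertex 4.0 2.5 3.5
   vertex 2.5 1.0 5.0
   vertex 5.0 2.0 3.0
  endloop
 endfacet
 facet normal 0.572 0.667 0.477
  outer loop
   vertex 4.0 2.5 3.5
   vertex 5.0 2.0 3.0
   vertex 3.5 4.0 2.0
  endloop
 endfacet
 facet normal 0.000 0.707 0.707
  outer loop
   vertex 4.0 2.5 3.5
   vertex 3.5 4.0 2.0
   vertex 2.5 1.0 5.0
  endloop
 endfacet
 facet normal -0.123 0.985 -0.123
  outer loop
   vertex 0.5 3.5 1.0
   vertex 0.0 3.5 1.5
   vertex 3.5 4.0 2.0
  endloop
 endfacet
 facet normal -0.577 -0.577 -0.577
  outer loop
   vertex 0.5 3.5 1.0
   vertex 2.0 1.0 2.0
   vertex 0.0 3.5 1.5
  endloop
 endfacet
 facet normal 0.337 -0.168 -0.926
  outer loop
   vertex 0.5 3.5 1.0
   vertex 3.5 4.0 2.0
   vertex 2.0 1.0 2.0
  endloop
 endfacet
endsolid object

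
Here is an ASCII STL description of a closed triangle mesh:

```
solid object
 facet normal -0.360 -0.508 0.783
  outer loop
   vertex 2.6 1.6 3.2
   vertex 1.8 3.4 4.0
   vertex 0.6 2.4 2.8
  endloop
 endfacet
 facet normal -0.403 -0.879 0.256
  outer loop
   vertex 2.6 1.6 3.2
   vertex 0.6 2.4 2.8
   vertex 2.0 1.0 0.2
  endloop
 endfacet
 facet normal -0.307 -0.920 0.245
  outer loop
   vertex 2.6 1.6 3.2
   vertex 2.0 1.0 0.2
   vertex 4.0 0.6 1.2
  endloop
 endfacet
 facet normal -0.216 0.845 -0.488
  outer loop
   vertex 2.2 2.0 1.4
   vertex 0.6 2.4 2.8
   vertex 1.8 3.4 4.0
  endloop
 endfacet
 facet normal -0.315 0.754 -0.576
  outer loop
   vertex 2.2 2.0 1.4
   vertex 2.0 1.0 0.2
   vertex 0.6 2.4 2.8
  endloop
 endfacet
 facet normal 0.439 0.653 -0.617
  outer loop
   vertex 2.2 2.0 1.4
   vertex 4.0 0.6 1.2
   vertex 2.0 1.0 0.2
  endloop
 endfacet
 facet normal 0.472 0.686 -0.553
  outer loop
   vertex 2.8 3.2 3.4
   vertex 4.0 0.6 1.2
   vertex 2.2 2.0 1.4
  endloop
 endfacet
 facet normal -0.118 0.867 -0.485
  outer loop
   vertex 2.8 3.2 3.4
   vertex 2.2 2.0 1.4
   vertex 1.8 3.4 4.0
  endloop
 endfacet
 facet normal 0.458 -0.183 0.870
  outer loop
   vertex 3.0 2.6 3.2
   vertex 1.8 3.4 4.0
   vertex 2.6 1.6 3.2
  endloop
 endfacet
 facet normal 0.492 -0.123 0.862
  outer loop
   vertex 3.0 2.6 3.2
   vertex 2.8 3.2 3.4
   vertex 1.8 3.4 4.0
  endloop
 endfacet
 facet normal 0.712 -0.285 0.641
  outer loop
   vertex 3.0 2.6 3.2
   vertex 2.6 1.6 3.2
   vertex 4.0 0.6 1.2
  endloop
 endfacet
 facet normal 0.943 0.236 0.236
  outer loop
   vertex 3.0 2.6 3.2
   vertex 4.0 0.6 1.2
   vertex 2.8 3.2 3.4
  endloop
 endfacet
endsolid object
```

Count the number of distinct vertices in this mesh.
8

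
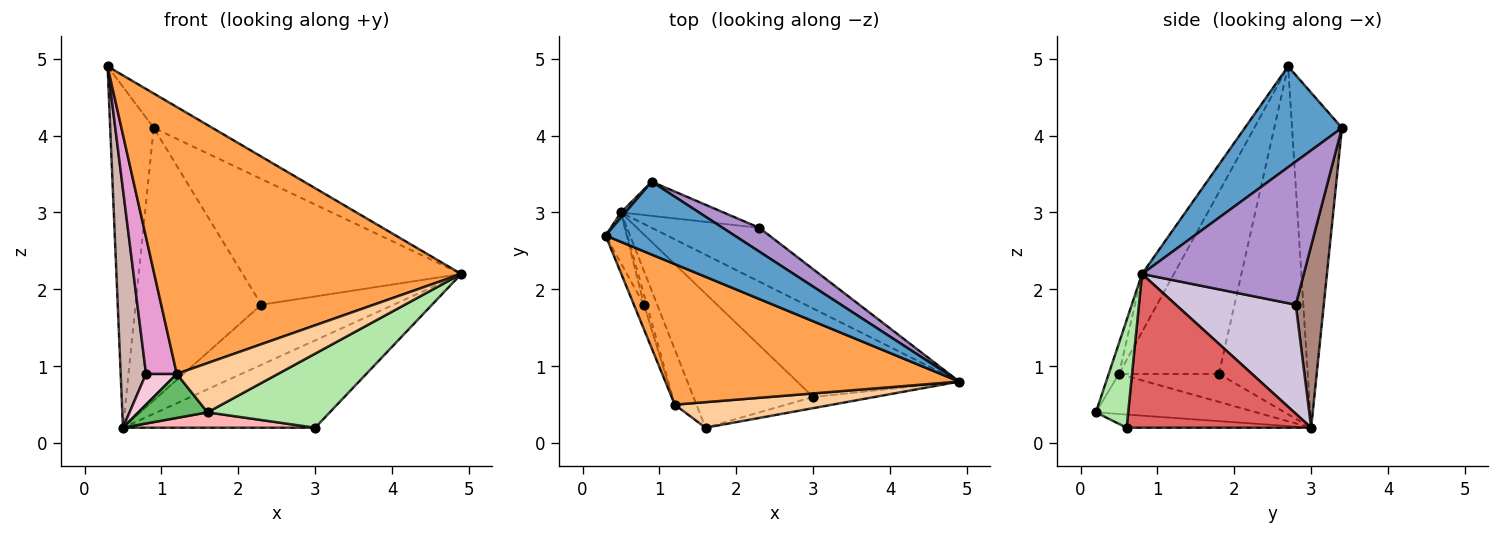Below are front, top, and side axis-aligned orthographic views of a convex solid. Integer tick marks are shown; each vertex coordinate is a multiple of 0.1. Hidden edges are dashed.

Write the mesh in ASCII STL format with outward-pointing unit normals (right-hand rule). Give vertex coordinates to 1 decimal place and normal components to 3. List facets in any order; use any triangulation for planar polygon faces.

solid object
 facet normal 0.577 0.349 0.738
  outer loop
   vertex 0.9 3.4 4.1
   vertex 0.3 2.7 4.9
   vertex 4.9 0.8 2.2
  endloop
 endfacet
 facet normal -0.754 0.657 0.010
  outer loop
   vertex 0.5 3.0 0.2
   vertex 0.3 2.7 4.9
   vertex 0.9 3.4 4.1
  endloop
 endfacet
 facet normal -0.092 -0.881 0.464
  outer loop
   vertex 1.2 0.5 0.9
   vertex 4.9 0.8 2.2
   vertex 0.3 2.7 4.9
  endloop
 endfacet
 facet normal -0.090 -0.884 0.459
  outer loop
   vertex 1.2 0.5 0.9
   vertex 1.6 0.2 0.4
   vertex 4.9 0.8 2.2
  endloop
 endfacet
 facet normal -0.822 -0.355 -0.445
  outer loop
   vertex 1.2 0.5 0.9
   vertex 0.5 3.0 0.2
   vertex 1.6 0.2 0.4
  endloop
 endfacet
 facet normal 0.253 -0.957 -0.144
  outer loop
   vertex 3.0 0.6 0.2
   vertex 4.9 0.8 2.2
   vertex 1.6 0.2 0.4
  endloop
 endfacet
 facet normal 0.559 0.583 -0.590
  outer loop
   vertex 3.0 0.6 0.2
   vertex 0.5 3.0 0.2
   vertex 4.9 0.8 2.2
  endloop
 endfacet
 facet normal -0.109 -0.113 -0.988
  outer loop
   vertex 3.0 0.6 0.2
   vertex 1.6 0.2 0.4
   vertex 0.5 3.0 0.2
  endloop
 endfacet
 facet normal 0.588 0.795 0.151
  outer loop
   vertex 2.3 2.8 1.8
   vertex 0.9 3.4 4.1
   vertex 4.9 0.8 2.2
  endloop
 endfacet
 facet normal 0.560 0.617 -0.553
  outer loop
   vertex 2.3 2.8 1.8
   vertex 4.9 0.8 2.2
   vertex 0.5 3.0 0.2
  endloop
 endfacet
 facet normal 0.216 0.969 -0.121
  outer loop
   vertex 2.3 2.8 1.8
   vertex 0.5 3.0 0.2
   vertex 0.9 3.4 4.1
  endloop
 endfacet
 facet normal -0.960 -0.274 -0.058
  outer loop
   vertex 0.8 1.8 0.9
   vertex 0.3 2.7 4.9
   vertex 0.5 3.0 0.2
  endloop
 endfacet
 facet normal -0.954 -0.294 -0.053
  outer loop
   vertex 0.8 1.8 0.9
   vertex 1.2 0.5 0.9
   vertex 0.3 2.7 4.9
  endloop
 endfacet
 facet normal -0.952 -0.293 -0.094
  outer loop
   vertex 0.8 1.8 0.9
   vertex 0.5 3.0 0.2
   vertex 1.2 0.5 0.9
  endloop
 endfacet
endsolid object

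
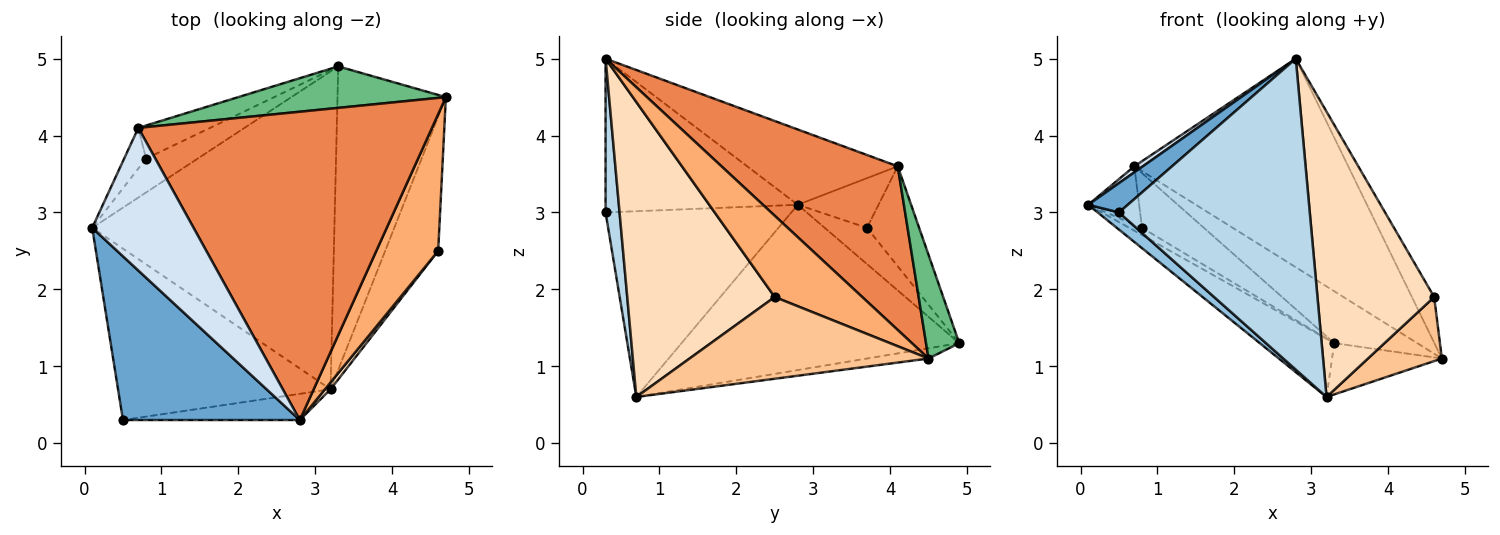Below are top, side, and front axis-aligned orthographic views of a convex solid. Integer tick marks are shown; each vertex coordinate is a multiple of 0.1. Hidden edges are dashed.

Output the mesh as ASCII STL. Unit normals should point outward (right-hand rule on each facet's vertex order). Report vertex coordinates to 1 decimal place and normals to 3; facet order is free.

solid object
 facet normal -0.650 -0.134 0.748
  outer loop
   vertex 0.5 0.3 3.0
   vertex 2.8 0.3 5.0
   vertex 0.1 2.8 3.1
  endloop
 endfacet
 facet normal -0.656 -0.075 -0.751
  outer loop
   vertex 0.5 0.3 3.0
   vertex 0.1 2.8 3.1
   vertex 3.2 0.7 0.6
  endloop
 endfacet
 facet normal 0.073 -0.994 -0.084
  outer loop
   vertex 0.5 0.3 3.0
   vertex 3.2 0.7 0.6
   vertex 2.8 0.3 5.0
  endloop
 endfacet
 facet normal -0.596 -0.034 0.802
  outer loop
   vertex 0.7 4.1 3.6
   vertex 0.1 2.8 3.1
   vertex 2.8 0.3 5.0
  endloop
 endfacet
 facet normal 0.419 0.509 0.752
  outer loop
   vertex 0.7 4.1 3.6
   vertex 2.8 0.3 5.0
   vertex 4.7 4.5 1.1
  endloop
 endfacet
 facet normal 0.780 0.198 0.594
  outer loop
   vertex 4.6 2.5 1.9
   vertex 4.7 4.5 1.1
   vertex 2.8 0.3 5.0
  endloop
 endfacet
 facet normal 0.812 -0.251 -0.527
  outer loop
   vertex 4.6 2.5 1.9
   vertex 3.2 0.7 0.6
   vertex 4.7 4.5 1.1
  endloop
 endfacet
 facet normal 0.784 -0.621 0.015
  outer loop
   vertex 4.6 2.5 1.9
   vertex 2.8 0.3 5.0
   vertex 3.2 0.7 0.6
  endloop
 endfacet
 facet normal 0.298 0.745 0.596
  outer loop
   vertex 3.3 4.9 1.3
   vertex 0.7 4.1 3.6
   vertex 4.7 4.5 1.1
  endloop
 endfacet
 facet normal -0.557 0.149 -0.817
  outer loop
   vertex 3.3 4.9 1.3
   vertex 3.2 0.7 0.6
   vertex 0.1 2.8 3.1
  endloop
 endfacet
 facet normal -0.093 0.166 -0.982
  outer loop
   vertex 3.3 4.9 1.3
   vertex 4.7 4.5 1.1
   vertex 3.2 0.7 0.6
  endloop
 endfacet
 facet normal -0.793 0.500 -0.349
  outer loop
   vertex 0.8 3.7 2.8
   vertex 0.1 2.8 3.1
   vertex 0.7 4.1 3.6
  endloop
 endfacet
 facet normal -0.566 0.172 -0.806
  outer loop
   vertex 0.8 3.7 2.8
   vertex 3.3 4.9 1.3
   vertex 0.1 2.8 3.1
  endloop
 endfacet
 facet normal -0.585 0.694 -0.420
  outer loop
   vertex 0.8 3.7 2.8
   vertex 0.7 4.1 3.6
   vertex 3.3 4.9 1.3
  endloop
 endfacet
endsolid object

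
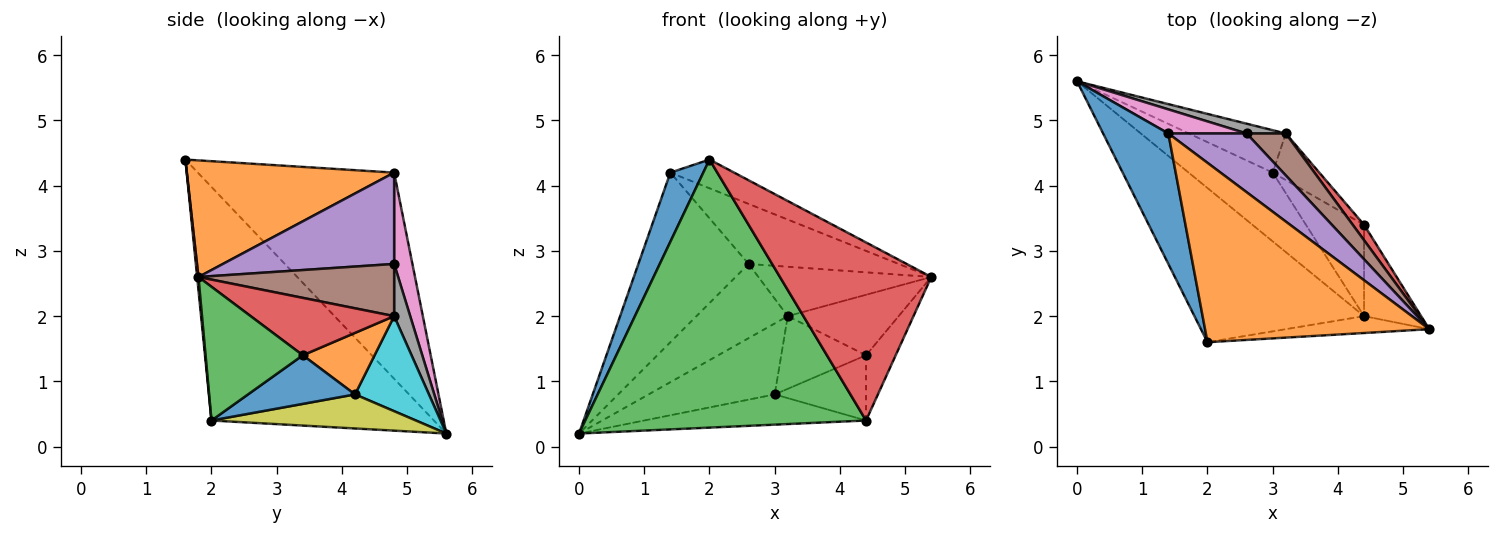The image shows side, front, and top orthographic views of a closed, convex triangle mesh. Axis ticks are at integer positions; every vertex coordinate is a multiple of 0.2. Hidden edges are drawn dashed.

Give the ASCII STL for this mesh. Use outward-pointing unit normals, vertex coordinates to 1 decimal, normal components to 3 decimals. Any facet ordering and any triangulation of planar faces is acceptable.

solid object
 facet normal -0.941 -0.158 0.298
  outer loop
   vertex 1.4 4.8 4.2
   vertex 0.0 5.6 0.2
   vertex 2.0 1.6 4.4
  endloop
 endfacet
 facet normal 0.457 0.141 0.878
  outer loop
   vertex 1.4 4.8 4.2
   vertex 2.0 1.6 4.4
   vertex 5.4 1.8 2.6
  endloop
 endfacet
 facet normal -0.566 -0.715 -0.411
  outer loop
   vertex 4.4 2.0 0.4
   vertex 2.0 1.6 4.4
   vertex 0.0 5.6 0.2
  endloop
 endfacet
 facet normal 0.009 -0.995 -0.094
  outer loop
   vertex 4.4 2.0 0.4
   vertex 5.4 1.8 2.6
   vertex 2.0 1.6 4.4
  endloop
 endfacet
 facet normal 0.632 0.554 0.542
  outer loop
   vertex 2.6 4.8 2.8
   vertex 1.4 4.8 4.2
   vertex 5.4 1.8 2.6
  endloop
 endfacet
 facet normal 0.653 0.577 0.490
  outer loop
   vertex 2.6 4.8 2.8
   vertex 5.4 1.8 2.6
   vertex 3.2 4.8 2.0
  endloop
 endfacet
 facet normal 0.162 0.977 0.139
  outer loop
   vertex 2.6 4.8 2.8
   vertex 0.0 5.6 0.2
   vertex 1.4 4.8 4.2
  endloop
 endfacet
 facet normal 0.172 0.977 0.129
  outer loop
   vertex 2.6 4.8 2.8
   vertex 3.2 4.8 2.0
   vertex 0.0 5.6 0.2
  endloop
 endfacet
 facet normal 0.348 0.377 -0.858
  outer loop
   vertex 3.0 4.2 0.8
   vertex 4.4 2.0 0.4
   vertex 0.0 5.6 0.2
  endloop
 endfacet
 facet normal 0.449 0.767 -0.458
  outer loop
   vertex 3.0 4.2 0.8
   vertex 0.0 5.6 0.2
   vertex 3.2 4.8 2.0
  endloop
 endfacet
 facet normal 0.563 0.480 -0.673
  outer loop
   vertex 4.4 3.4 1.4
   vertex 4.4 2.0 0.4
   vertex 3.0 4.2 0.8
  endloop
 endfacet
 facet normal 0.580 0.686 -0.440
  outer loop
   vertex 4.4 3.4 1.4
   vertex 3.0 4.2 0.8
   vertex 3.2 4.8 2.0
  endloop
 endfacet
 facet normal 0.886 0.270 -0.378
  outer loop
   vertex 4.4 3.4 1.4
   vertex 5.4 1.8 2.6
   vertex 4.4 2.0 0.4
  endloop
 endfacet
 facet normal 0.782 0.604 0.154
  outer loop
   vertex 4.4 3.4 1.4
   vertex 3.2 4.8 2.0
   vertex 5.4 1.8 2.6
  endloop
 endfacet
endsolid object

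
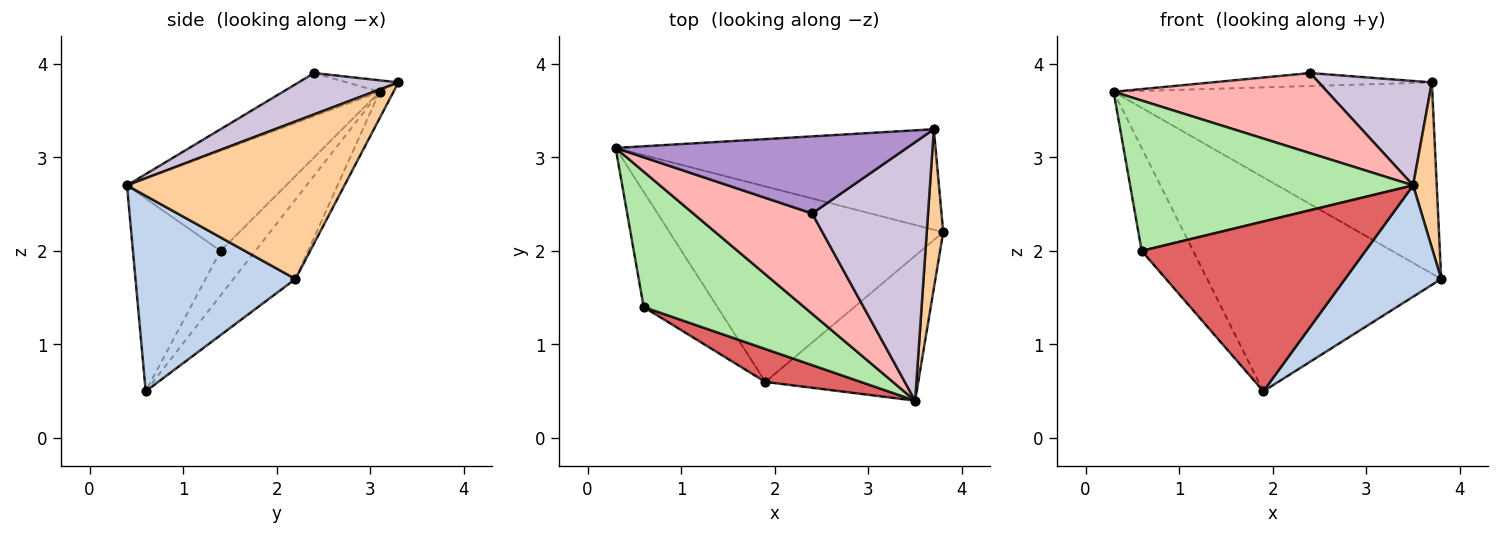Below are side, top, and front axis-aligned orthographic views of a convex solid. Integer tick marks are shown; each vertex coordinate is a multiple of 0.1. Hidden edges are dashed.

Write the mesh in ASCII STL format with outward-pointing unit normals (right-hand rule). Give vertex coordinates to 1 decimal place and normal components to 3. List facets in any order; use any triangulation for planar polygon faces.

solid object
 facet normal -0.192 0.724 -0.662
  outer loop
   vertex 1.9 0.6 0.5
   vertex 0.3 3.1 3.7
   vertex 3.8 2.2 1.7
  endloop
 endfacet
 facet normal 0.712 -0.428 -0.557
  outer loop
   vertex 3.5 0.4 2.7
   vertex 1.9 0.6 0.5
   vertex 3.8 2.2 1.7
  endloop
 endfacet
 facet normal -0.038 0.884 -0.465
  outer loop
   vertex 3.7 3.3 3.8
   vertex 3.8 2.2 1.7
   vertex 0.3 3.1 3.7
  endloop
 endfacet
 facet normal 0.989 -0.107 0.103
  outer loop
   vertex 3.7 3.3 3.8
   vertex 3.5 0.4 2.7
   vertex 3.8 2.2 1.7
  endloop
 endfacet
 facet normal -0.411 0.607 -0.680
  outer loop
   vertex 0.6 1.4 2.0
   vertex 0.3 3.1 3.7
   vertex 1.9 0.6 0.5
  endloop
 endfacet
 facet normal -0.385 -0.686 0.618
  outer loop
   vertex 0.6 1.4 2.0
   vertex 3.5 0.4 2.7
   vertex 0.3 3.1 3.7
  endloop
 endfacet
 facet normal -0.359 -0.916 0.178
  outer loop
   vertex 0.6 1.4 2.0
   vertex 1.9 0.6 0.5
   vertex 3.5 0.4 2.7
  endloop
 endfacet
 facet normal -0.272 -0.601 0.752
  outer loop
   vertex 2.4 2.4 3.9
   vertex 0.3 3.1 3.7
   vertex 3.5 0.4 2.7
  endloop
 endfacet
 facet normal -0.039 0.165 0.985
  outer loop
   vertex 2.4 2.4 3.9
   vertex 3.7 3.3 3.8
   vertex 0.3 3.1 3.7
  endloop
 endfacet
 facet normal 0.314 -0.356 0.880
  outer loop
   vertex 2.4 2.4 3.9
   vertex 3.5 0.4 2.7
   vertex 3.7 3.3 3.8
  endloop
 endfacet
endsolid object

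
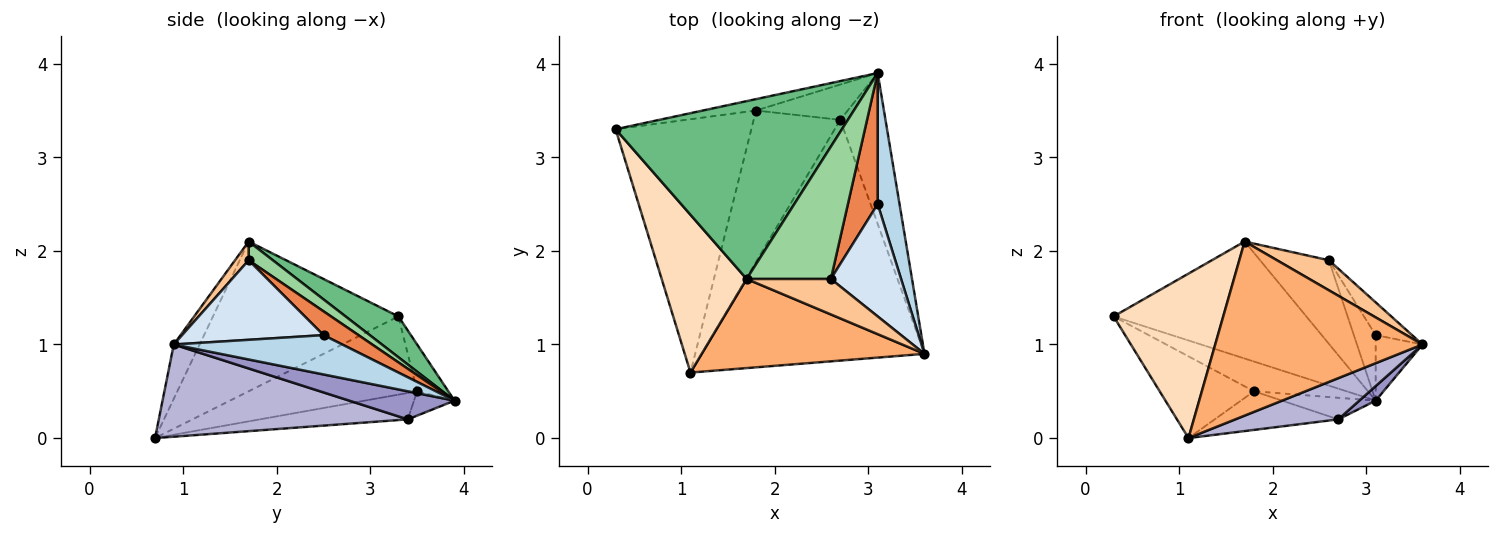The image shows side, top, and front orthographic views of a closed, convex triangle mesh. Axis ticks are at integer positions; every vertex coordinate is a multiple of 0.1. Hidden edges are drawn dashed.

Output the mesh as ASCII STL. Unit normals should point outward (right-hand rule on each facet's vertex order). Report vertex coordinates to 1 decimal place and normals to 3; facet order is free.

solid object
 facet normal -0.300 0.891 -0.340
  outer loop
   vertex 1.8 3.5 0.5
   vertex 0.3 3.3 1.3
   vertex 3.1 3.9 0.4
  endloop
 endfacet
 facet normal -0.481 0.269 -0.834
  outer loop
   vertex 1.8 3.5 0.5
   vertex 1.1 0.7 0.0
   vertex 0.3 3.3 1.3
  endloop
 endfacet
 facet normal 0.849 0.236 0.472
  outer loop
   vertex 3.1 2.5 1.1
   vertex 3.6 0.9 1.0
   vertex 3.1 3.9 0.4
  endloop
 endfacet
 facet normal 0.736 0.189 0.650
  outer loop
   vertex 3.1 2.5 1.1
   vertex 2.6 1.7 1.9
   vertex 3.6 0.9 1.0
  endloop
 endfacet
 facet normal 0.582 0.364 0.727
  outer loop
   vertex 3.1 2.5 1.1
   vertex 3.1 3.9 0.4
   vertex 2.6 1.7 1.9
  endloop
 endfacet
 facet normal -0.110 -0.885 0.453
  outer loop
   vertex 1.7 1.7 2.1
   vertex 1.1 0.7 0.0
   vertex 3.6 0.9 1.0
  endloop
 endfacet
 facet normal 0.167 -0.637 0.752
  outer loop
   vertex 1.7 1.7 2.1
   vertex 3.6 0.9 1.0
   vertex 2.6 1.7 1.9
  endloop
 endfacet
 facet normal -0.773 -0.457 0.439
  outer loop
   vertex 1.7 1.7 2.1
   vertex 0.3 3.3 1.3
   vertex 1.1 0.7 0.0
  endloop
 endfacet
 facet normal 0.149 0.543 0.826
  outer loop
   vertex 1.7 1.7 2.1
   vertex 3.1 3.9 0.4
   vertex 0.3 3.3 1.3
  endloop
 endfacet
 facet normal 0.185 0.525 0.831
  outer loop
   vertex 1.7 1.7 2.1
   vertex 2.6 1.7 1.9
   vertex 3.1 3.9 0.4
  endloop
 endfacet
 facet normal -0.221 0.509 -0.832
  outer loop
   vertex 2.7 3.4 0.2
   vertex 1.8 3.5 0.5
   vertex 3.1 3.9 0.4
  endloop
 endfacet
 facet normal -0.283 0.237 -0.929
  outer loop
   vertex 2.7 3.4 0.2
   vertex 1.1 0.7 0.0
   vertex 1.8 3.5 0.5
  endloop
 endfacet
 facet normal 0.526 -0.082 -0.847
  outer loop
   vertex 2.7 3.4 0.2
   vertex 3.1 3.9 0.4
   vertex 3.6 0.9 1.0
  endloop
 endfacet
 facet normal 0.378 -0.156 -0.913
  outer loop
   vertex 2.7 3.4 0.2
   vertex 3.6 0.9 1.0
   vertex 1.1 0.7 0.0
  endloop
 endfacet
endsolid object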